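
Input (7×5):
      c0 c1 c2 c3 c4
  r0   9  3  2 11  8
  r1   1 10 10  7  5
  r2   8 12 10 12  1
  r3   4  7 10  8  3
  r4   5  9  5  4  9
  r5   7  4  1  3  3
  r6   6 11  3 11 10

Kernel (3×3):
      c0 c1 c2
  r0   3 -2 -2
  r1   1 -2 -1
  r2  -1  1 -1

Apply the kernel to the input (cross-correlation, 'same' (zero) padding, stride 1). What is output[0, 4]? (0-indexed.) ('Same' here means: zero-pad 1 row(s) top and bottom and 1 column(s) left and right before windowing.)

The receptive field on the zero-padded input at this output position is [0 0 0 / 11 8 0 / 7 5 0]. Elementwise product with the kernel and sum: 0·3 + 0·-2 + 0·-2 + 11·1 + 8·-2 + 0·-1 + 7·-1 + 5·1 + 0·-1.

-7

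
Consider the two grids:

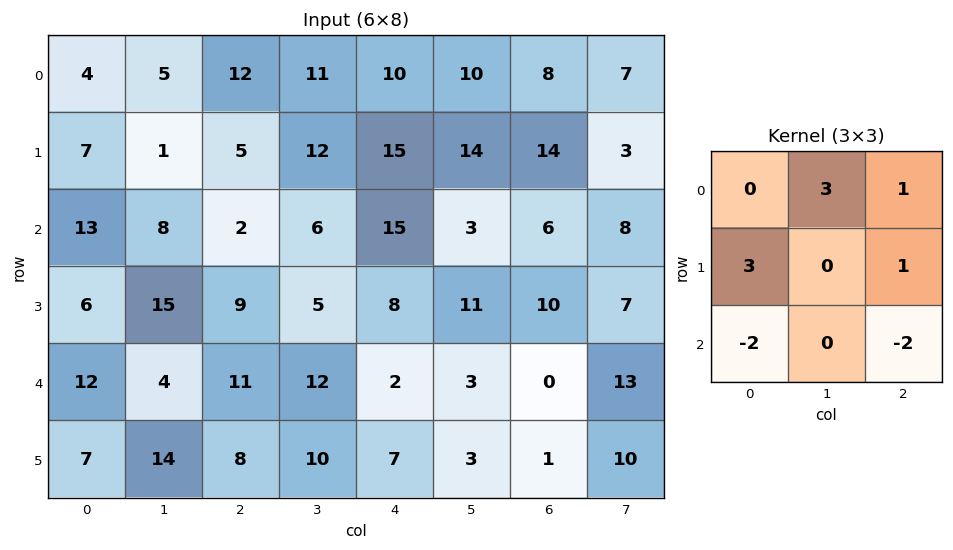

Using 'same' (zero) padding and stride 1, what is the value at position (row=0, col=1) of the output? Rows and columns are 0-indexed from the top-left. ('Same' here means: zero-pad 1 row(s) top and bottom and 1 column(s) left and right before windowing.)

The receptive field on the zero-padded input at this output position is [0 0 0 / 4 5 12 / 7 1 5]. Elementwise product with the kernel and sum: 0·3 + 0·1 + 4·3 + 12·1 + 7·-2 + 5·-2.

0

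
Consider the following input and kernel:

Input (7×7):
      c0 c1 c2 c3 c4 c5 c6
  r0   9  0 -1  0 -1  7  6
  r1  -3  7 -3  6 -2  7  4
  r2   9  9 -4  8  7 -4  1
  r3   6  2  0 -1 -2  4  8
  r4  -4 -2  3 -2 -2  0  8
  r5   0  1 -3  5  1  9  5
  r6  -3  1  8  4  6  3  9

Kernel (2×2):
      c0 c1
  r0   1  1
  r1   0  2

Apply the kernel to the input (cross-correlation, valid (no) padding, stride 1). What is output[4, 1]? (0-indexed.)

The receptive field on the input at this output position is [-2 3 / 1 -3]. Elementwise product with the kernel and sum: -2·1 + 3·1 + -3·2.

-5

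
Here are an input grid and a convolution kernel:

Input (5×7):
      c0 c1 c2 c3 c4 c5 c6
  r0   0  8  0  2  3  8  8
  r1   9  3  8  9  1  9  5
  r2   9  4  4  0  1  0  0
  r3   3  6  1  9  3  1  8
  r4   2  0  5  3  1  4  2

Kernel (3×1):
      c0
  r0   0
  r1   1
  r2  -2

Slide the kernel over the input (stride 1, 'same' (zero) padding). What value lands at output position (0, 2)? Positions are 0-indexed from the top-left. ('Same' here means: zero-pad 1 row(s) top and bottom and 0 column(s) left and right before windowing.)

The receptive field on the zero-padded input at this output position is [0 / 0 / 8]. Elementwise product with the kernel and sum: 0·1 + 8·-2.

-16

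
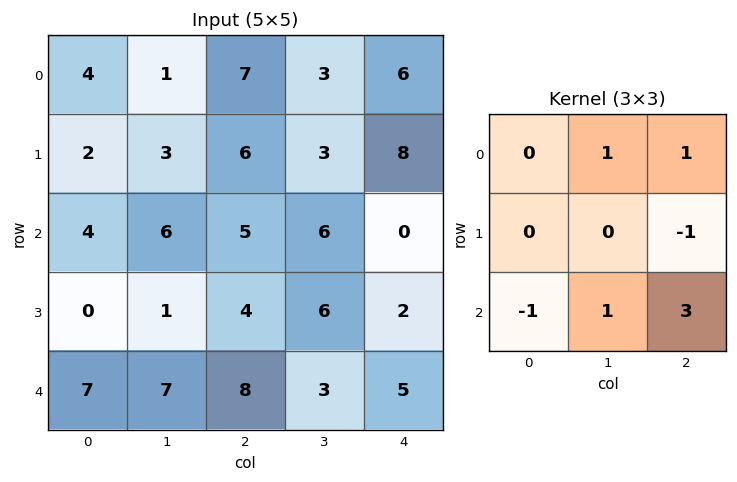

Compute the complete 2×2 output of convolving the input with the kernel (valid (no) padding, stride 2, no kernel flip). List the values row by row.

19 2
31 14

Output[0,0]: The receptive field on the input at this output position is [4 1 7 / 2 3 6 / 4 6 5]. Elementwise product with the kernel and sum: 1·1 + 7·1 + 6·-1 + 4·-1 + 6·1 + 5·3.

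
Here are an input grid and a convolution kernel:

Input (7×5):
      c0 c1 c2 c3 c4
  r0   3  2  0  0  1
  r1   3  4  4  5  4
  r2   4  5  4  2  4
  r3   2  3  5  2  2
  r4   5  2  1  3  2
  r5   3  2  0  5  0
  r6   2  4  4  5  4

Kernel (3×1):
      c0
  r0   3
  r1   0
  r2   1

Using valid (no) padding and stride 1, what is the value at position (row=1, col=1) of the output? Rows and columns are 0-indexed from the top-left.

15

The receptive field on the input at this output position is [4 / 5 / 3]. Elementwise product with the kernel and sum: 4·3 + 3·1.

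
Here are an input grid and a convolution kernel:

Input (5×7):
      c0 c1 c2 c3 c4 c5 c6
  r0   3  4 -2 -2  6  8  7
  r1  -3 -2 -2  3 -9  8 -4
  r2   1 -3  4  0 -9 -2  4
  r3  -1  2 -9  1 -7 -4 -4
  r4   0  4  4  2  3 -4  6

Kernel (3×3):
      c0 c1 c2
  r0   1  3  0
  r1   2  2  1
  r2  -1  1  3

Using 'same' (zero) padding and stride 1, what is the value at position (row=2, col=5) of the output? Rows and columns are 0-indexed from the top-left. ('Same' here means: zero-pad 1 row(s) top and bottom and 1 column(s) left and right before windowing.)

-12

The receptive field on the zero-padded input at this output position is [-9 8 -4 / -9 -2 4 / -7 -4 -4]. Elementwise product with the kernel and sum: -9·1 + 8·3 + -9·2 + -2·2 + 4·1 + -7·-1 + -4·1 + -4·3.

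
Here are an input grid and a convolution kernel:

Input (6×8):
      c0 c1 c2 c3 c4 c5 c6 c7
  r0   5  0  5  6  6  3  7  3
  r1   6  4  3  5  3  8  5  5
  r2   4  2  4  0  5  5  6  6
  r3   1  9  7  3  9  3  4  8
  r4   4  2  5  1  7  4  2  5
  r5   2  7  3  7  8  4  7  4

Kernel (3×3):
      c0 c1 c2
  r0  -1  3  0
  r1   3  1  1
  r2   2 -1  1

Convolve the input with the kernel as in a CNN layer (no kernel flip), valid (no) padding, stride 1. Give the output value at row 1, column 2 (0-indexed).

49

The receptive field on the input at this output position is [3 5 3 / 4 0 5 / 7 3 9]. Elementwise product with the kernel and sum: 3·-1 + 5·3 + 4·3 + 0·1 + 5·1 + 7·2 + 3·-1 + 9·1.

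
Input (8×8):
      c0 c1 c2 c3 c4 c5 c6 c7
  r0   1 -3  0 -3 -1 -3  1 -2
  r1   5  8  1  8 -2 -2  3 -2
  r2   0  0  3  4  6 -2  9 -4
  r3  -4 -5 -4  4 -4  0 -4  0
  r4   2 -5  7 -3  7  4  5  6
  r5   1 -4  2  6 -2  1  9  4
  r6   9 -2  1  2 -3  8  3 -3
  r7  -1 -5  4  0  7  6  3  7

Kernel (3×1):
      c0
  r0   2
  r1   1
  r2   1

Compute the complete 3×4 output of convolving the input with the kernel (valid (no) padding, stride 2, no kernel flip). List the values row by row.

7 4 2 14
-2 9 15 19
14 17 9 22

Output[0,0]: The receptive field on the input at this output position is [1 / 5 / 0]. Elementwise product with the kernel and sum: 1·2 + 5·1 + 0·1.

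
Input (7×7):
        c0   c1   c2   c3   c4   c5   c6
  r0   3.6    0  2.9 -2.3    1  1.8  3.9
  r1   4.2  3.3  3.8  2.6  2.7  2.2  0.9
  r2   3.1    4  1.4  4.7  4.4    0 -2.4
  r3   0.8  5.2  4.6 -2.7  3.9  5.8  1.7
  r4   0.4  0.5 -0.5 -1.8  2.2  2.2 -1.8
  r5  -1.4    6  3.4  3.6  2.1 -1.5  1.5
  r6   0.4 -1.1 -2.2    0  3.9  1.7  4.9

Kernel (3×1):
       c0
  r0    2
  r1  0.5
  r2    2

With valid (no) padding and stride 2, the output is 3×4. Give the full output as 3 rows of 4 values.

15.5 10.5 12.15 3.45
7.4 4.1 15.15 -7.55
0.9 -3.7 13.25 6.95

Output[0,0]: The receptive field on the input at this output position is [3.6 / 4.2 / 3.1]. Elementwise product with the kernel and sum: 3.6·2 + 4.2·0.5 + 3.1·2.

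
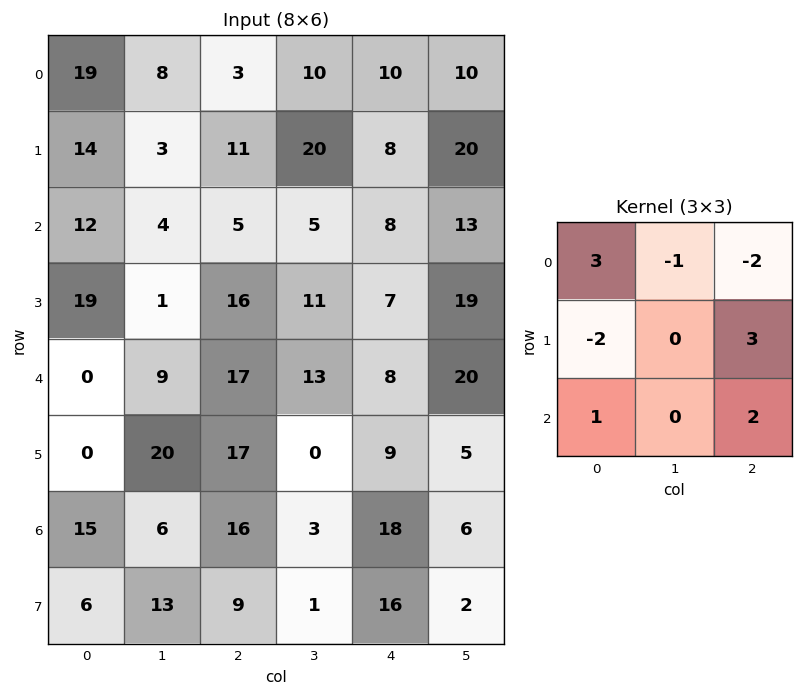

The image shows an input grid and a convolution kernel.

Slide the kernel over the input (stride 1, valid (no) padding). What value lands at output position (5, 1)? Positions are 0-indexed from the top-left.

55

The receptive field on the input at this output position is [20 17 0 / 6 16 3 / 13 9 1]. Elementwise product with the kernel and sum: 20·3 + 17·-1 + 0·-2 + 6·-2 + 3·3 + 13·1 + 1·2.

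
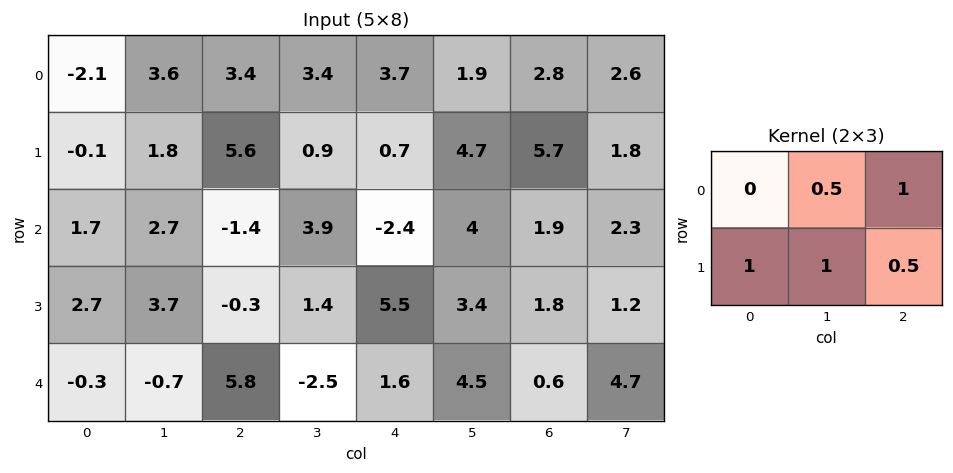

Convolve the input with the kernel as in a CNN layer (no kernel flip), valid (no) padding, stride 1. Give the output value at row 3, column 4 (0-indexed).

9.9

The receptive field on the input at this output position is [5.5 3.4 1.8 / 1.6 4.5 0.6]. Elementwise product with the kernel and sum: 3.4·0.5 + 1.8·1 + 1.6·1 + 4.5·1 + 0.6·0.5.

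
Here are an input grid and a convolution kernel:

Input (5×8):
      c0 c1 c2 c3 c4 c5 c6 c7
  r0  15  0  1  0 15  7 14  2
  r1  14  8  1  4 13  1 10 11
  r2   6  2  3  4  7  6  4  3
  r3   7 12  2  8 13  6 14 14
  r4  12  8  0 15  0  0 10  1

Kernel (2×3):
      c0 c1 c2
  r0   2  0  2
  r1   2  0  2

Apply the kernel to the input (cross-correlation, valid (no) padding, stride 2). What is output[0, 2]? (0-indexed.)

104

The receptive field on the input at this output position is [15 7 14 / 13 1 10]. Elementwise product with the kernel and sum: 15·2 + 14·2 + 13·2 + 10·2.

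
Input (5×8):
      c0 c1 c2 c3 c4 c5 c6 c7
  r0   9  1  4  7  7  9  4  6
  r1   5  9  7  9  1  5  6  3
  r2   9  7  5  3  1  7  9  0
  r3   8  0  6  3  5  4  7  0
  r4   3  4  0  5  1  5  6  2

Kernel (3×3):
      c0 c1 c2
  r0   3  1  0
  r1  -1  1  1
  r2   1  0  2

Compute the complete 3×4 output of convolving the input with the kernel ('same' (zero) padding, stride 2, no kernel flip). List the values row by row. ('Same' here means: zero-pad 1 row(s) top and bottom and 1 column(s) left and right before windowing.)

28 37 28 12
21 41 44 27
15 7 15 22

Output[0,0]: The receptive field on the zero-padded input at this output position is [0 0 0 / 0 9 1 / 0 5 9]. Elementwise product with the kernel and sum: 0·3 + 0·1 + 0·-1 + 9·1 + 1·1 + 0·1 + 9·2.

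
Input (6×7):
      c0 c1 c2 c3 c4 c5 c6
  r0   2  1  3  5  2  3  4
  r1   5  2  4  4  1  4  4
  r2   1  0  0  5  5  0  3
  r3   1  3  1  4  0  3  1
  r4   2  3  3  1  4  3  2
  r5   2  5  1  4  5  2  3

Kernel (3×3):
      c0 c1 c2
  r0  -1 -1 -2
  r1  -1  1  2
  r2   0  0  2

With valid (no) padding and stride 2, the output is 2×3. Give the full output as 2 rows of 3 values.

Output[0,0]: The receptive field on the input at this output position is [2 1 3 / 5 2 4 / 1 0 0]. Elementwise product with the kernel and sum: 2·-1 + 1·-1 + 3·-2 + 5·-1 + 2·1 + 4·2 + 0·2.
Output[0,1]: The receptive field on the input at this output position is [3 5 2 / 4 4 1 / 0 5 5]. Elementwise product with the kernel and sum: 3·-1 + 5·-1 + 2·-2 + 4·-1 + 4·1 + 1·2 + 5·2.

-4 0 4
9 -4 -2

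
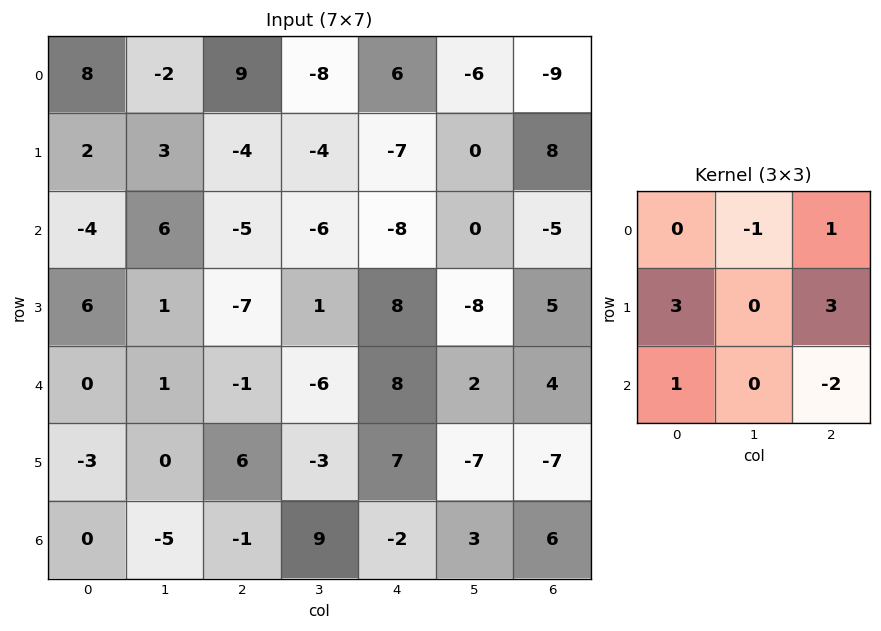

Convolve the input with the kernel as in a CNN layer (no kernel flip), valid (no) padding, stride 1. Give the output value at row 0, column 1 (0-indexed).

-2

The receptive field on the input at this output position is [-2 9 -8 / 3 -4 -4 / 6 -5 -6]. Elementwise product with the kernel and sum: 9·-1 + -8·1 + 3·3 + -4·3 + 6·1 + -6·-2.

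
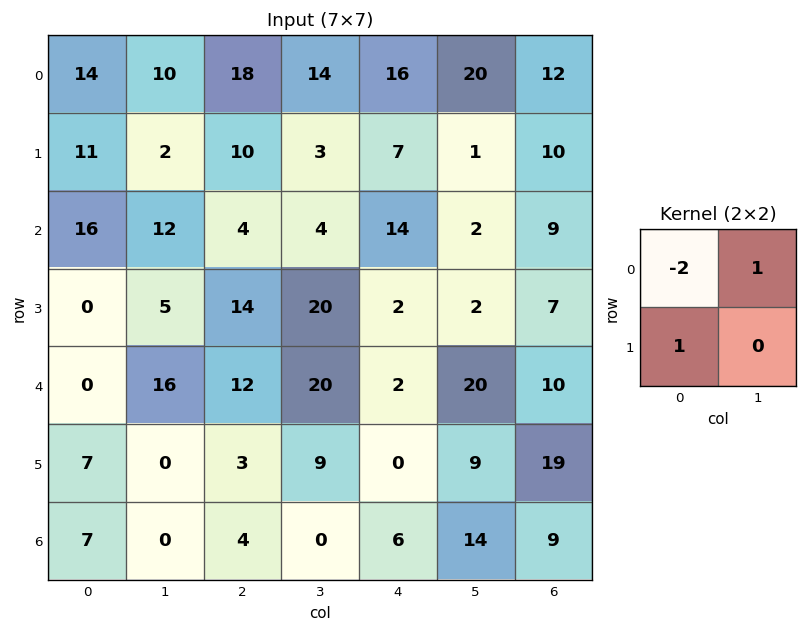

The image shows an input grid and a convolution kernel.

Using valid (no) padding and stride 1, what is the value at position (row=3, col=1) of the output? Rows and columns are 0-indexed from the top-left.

The receptive field on the input at this output position is [5 14 / 16 12]. Elementwise product with the kernel and sum: 5·-2 + 14·1 + 16·1.

20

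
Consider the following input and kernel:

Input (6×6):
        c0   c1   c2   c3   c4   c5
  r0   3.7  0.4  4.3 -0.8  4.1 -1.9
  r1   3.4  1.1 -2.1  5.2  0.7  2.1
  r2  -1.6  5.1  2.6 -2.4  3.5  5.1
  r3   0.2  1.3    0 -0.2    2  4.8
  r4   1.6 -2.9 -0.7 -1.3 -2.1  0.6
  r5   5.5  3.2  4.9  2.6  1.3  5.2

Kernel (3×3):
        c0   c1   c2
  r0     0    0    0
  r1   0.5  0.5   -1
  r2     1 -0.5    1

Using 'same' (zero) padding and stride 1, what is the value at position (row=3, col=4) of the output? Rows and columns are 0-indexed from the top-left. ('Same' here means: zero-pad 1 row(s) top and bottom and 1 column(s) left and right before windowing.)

The receptive field on the zero-padded input at this output position is [-2.4 3.5 5.1 / -0.2 2 4.8 / -1.3 -2.1 0.6]. Elementwise product with the kernel and sum: -0.2·0.5 + 2·0.5 + 4.8·-1 + -1.3·1 + -2.1·-0.5 + 0.6·1.

-3.55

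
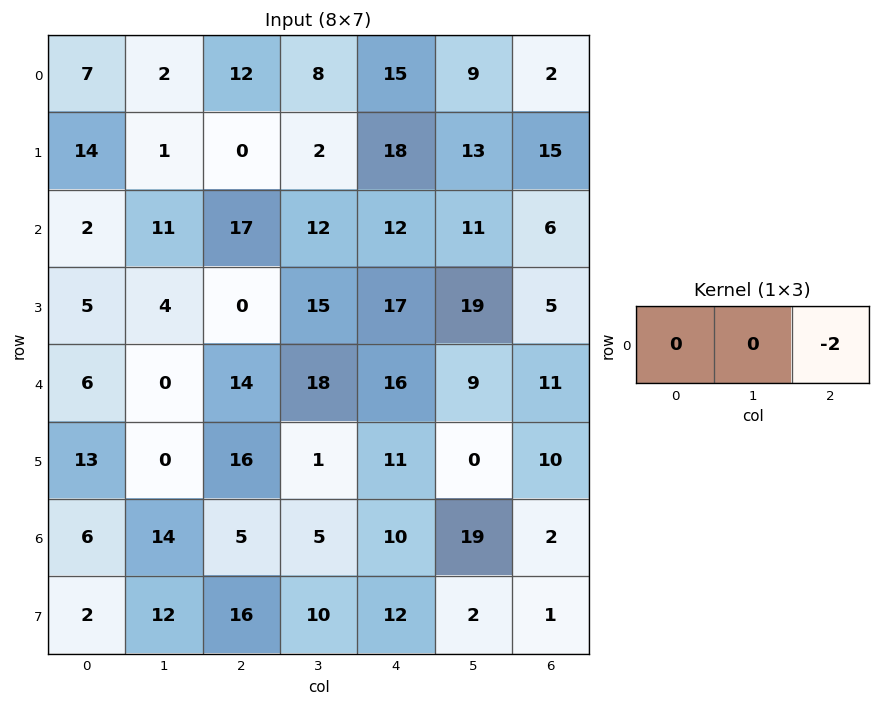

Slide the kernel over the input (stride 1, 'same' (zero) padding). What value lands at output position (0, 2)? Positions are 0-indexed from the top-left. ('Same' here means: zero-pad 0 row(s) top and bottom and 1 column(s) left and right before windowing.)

-16

The receptive field on the zero-padded input at this output position is [2 12 8]. Elementwise product with the kernel and sum: 8·-2.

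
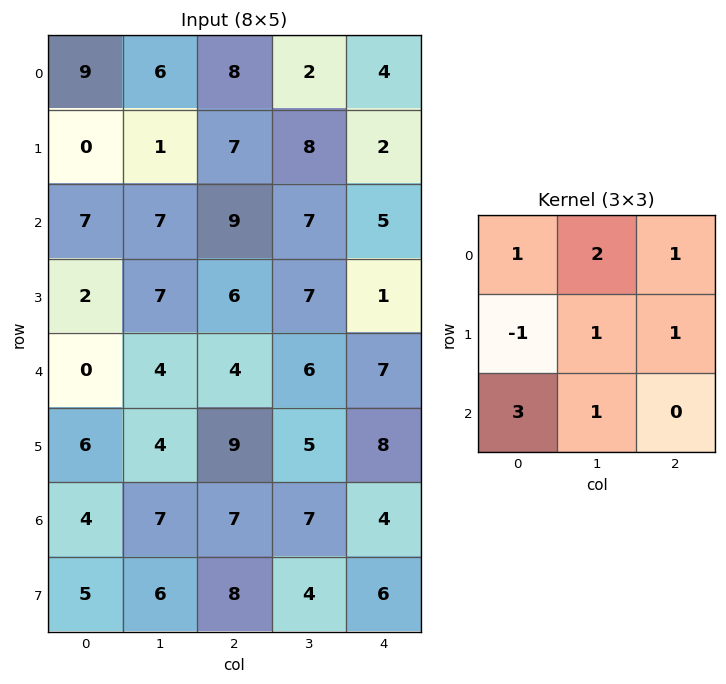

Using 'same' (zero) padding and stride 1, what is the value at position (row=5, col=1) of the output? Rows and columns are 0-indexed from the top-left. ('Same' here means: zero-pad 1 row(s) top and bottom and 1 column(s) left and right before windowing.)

38

The receptive field on the zero-padded input at this output position is [0 4 4 / 6 4 9 / 4 7 7]. Elementwise product with the kernel and sum: 0·1 + 4·2 + 4·1 + 6·-1 + 4·1 + 9·1 + 4·3 + 7·1.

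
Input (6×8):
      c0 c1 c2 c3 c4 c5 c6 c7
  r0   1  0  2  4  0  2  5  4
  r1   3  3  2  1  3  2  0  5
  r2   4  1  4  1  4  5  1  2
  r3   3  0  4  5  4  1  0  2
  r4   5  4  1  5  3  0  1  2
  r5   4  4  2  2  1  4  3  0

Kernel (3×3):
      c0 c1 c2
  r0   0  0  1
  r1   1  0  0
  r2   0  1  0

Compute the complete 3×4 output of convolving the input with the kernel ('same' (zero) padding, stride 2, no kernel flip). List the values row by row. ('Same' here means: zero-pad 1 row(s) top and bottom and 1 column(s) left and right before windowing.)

3 2 7 2
6 6 7 10
4 11 7 5

Output[0,0]: The receptive field on the zero-padded input at this output position is [0 0 0 / 0 1 0 / 0 3 3]. Elementwise product with the kernel and sum: 0·1 + 0·1 + 3·1.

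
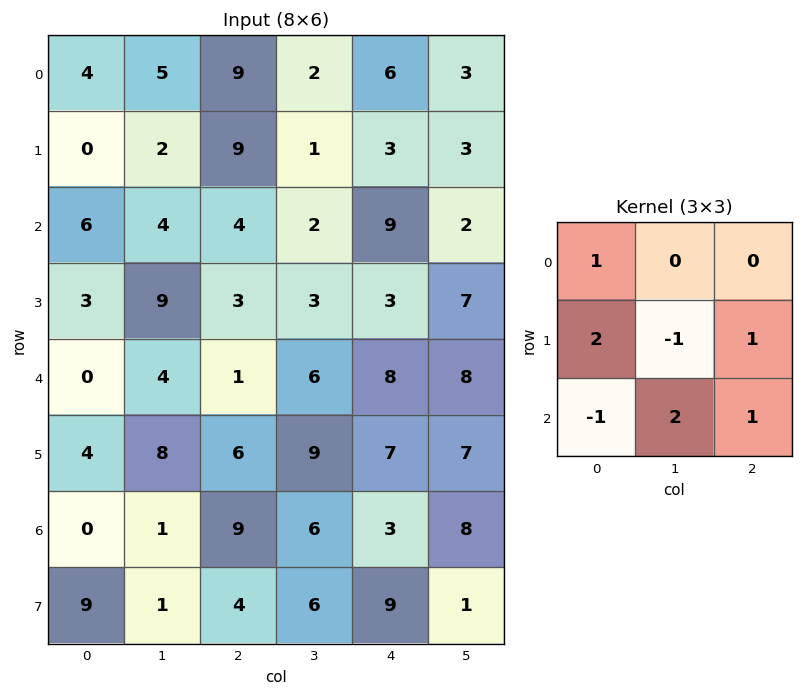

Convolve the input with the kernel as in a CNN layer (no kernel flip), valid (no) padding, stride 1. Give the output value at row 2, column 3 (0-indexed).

30

The receptive field on the input at this output position is [2 9 2 / 3 3 7 / 6 8 8]. Elementwise product with the kernel and sum: 2·1 + 3·2 + 3·-1 + 7·1 + 6·-1 + 8·2 + 8·1.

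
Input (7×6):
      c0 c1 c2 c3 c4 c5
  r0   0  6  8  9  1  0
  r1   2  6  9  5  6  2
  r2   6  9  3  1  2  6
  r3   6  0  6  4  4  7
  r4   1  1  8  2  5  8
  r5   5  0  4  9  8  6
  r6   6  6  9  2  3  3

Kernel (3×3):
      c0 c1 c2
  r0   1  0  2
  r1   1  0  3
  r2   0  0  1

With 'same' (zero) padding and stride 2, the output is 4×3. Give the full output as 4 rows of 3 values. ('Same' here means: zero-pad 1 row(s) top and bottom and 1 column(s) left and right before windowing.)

24 38 11
39 32 35
3 24 50
18 30 32

Output[0,0]: The receptive field on the zero-padded input at this output position is [0 0 0 / 0 0 6 / 0 2 6]. Elementwise product with the kernel and sum: 0·1 + 0·2 + 0·1 + 6·3 + 6·1.
Output[0,1]: The receptive field on the zero-padded input at this output position is [0 0 0 / 6 8 9 / 6 9 5]. Elementwise product with the kernel and sum: 0·1 + 0·2 + 6·1 + 9·3 + 5·1.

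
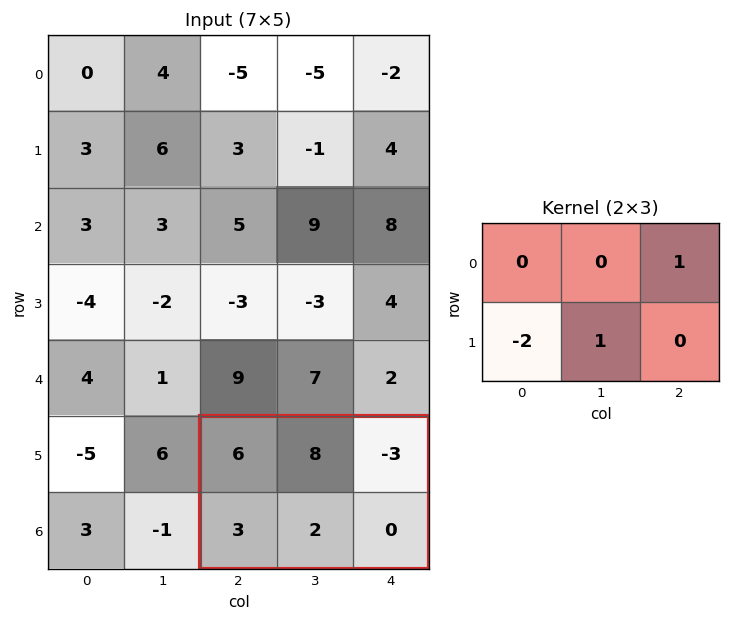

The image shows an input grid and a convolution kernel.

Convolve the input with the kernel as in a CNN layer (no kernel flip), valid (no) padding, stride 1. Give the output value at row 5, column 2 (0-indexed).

The receptive field on the input at this output position is [6 8 -3 / 3 2 0]. Elementwise product with the kernel and sum: -3·1 + 3·-2 + 2·1.

-7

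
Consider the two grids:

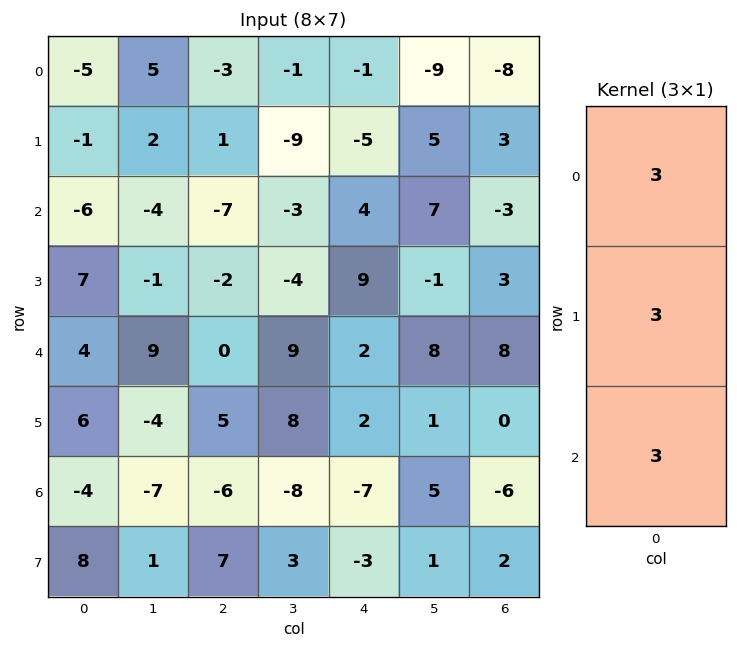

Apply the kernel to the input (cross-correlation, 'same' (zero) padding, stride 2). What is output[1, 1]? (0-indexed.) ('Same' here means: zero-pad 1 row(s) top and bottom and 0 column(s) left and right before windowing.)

The receptive field on the zero-padded input at this output position is [1 / -7 / -2]. Elementwise product with the kernel and sum: 1·3 + -7·3 + -2·3.

-24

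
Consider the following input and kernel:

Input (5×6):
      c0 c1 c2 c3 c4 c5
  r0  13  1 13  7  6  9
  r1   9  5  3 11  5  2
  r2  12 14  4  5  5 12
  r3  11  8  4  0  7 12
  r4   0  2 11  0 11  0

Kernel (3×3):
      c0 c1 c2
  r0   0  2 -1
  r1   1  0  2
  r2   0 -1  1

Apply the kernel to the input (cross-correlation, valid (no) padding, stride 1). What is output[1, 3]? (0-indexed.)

The receptive field on the input at this output position is [11 5 2 / 5 5 12 / 0 7 12]. Elementwise product with the kernel and sum: 5·2 + 2·-1 + 5·1 + 12·2 + 7·-1 + 12·1.

42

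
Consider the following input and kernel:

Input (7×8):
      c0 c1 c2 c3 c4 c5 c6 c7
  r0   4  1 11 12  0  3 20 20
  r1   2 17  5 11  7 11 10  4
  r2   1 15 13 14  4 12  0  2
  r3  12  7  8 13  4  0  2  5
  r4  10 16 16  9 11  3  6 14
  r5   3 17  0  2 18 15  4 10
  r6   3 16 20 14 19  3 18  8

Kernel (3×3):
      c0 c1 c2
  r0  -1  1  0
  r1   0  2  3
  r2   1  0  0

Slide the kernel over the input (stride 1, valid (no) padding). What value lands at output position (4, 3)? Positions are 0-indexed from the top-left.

97

The receptive field on the input at this output position is [9 11 3 / 2 18 15 / 14 19 3]. Elementwise product with the kernel and sum: 9·-1 + 11·1 + 18·2 + 15·3 + 14·1.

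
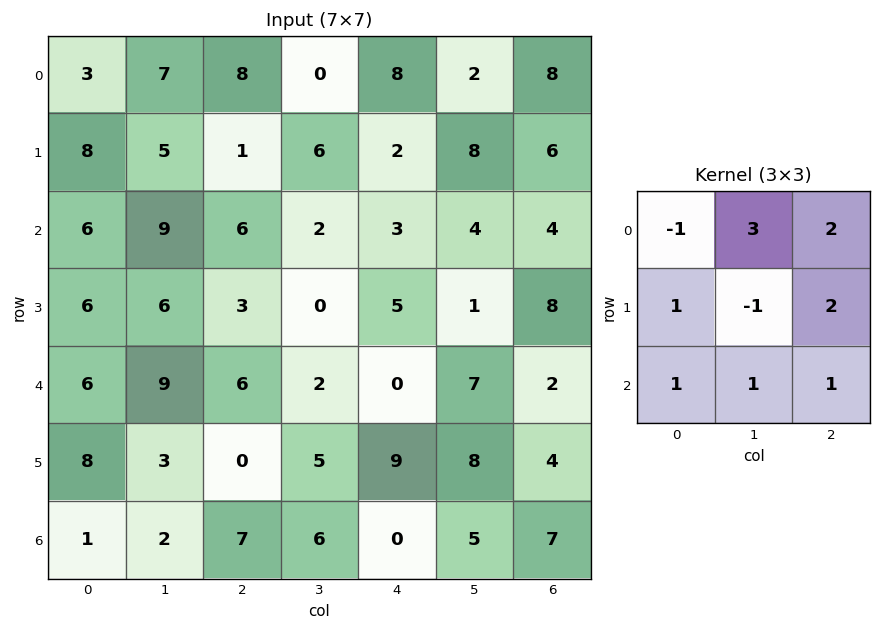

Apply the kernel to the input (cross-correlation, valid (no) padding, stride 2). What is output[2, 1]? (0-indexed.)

The receptive field on the input at this output position is [6 2 0 / 0 5 9 / 7 6 0]. Elementwise product with the kernel and sum: 6·-1 + 2·3 + 0·2 + 0·1 + 5·-1 + 9·2 + 7·1 + 6·1 + 0·1.

26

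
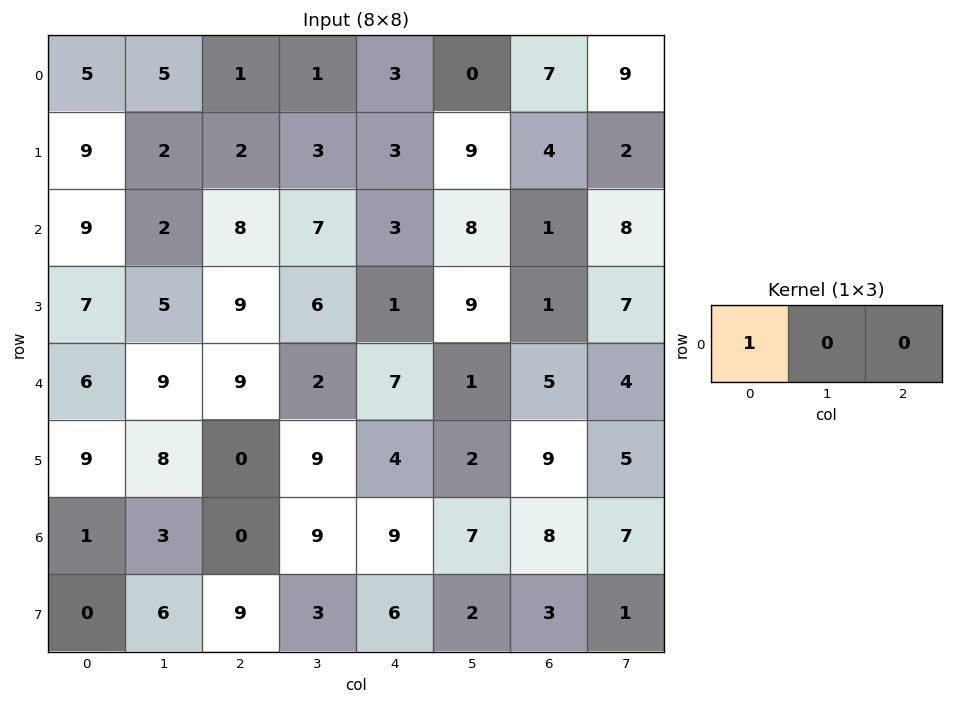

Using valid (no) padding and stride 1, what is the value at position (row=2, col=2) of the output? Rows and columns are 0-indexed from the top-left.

8

The receptive field on the input at this output position is [8 7 3]. Elementwise product with the kernel and sum: 8·1.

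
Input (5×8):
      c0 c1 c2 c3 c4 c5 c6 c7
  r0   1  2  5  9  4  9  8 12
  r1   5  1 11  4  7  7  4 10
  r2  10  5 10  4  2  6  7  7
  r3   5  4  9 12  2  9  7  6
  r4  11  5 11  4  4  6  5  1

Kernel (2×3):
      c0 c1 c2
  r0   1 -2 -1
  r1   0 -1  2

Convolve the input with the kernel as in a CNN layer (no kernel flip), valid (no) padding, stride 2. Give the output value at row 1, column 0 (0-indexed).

4

The receptive field on the input at this output position is [10 5 10 / 5 4 9]. Elementwise product with the kernel and sum: 10·1 + 5·-2 + 10·-1 + 4·-1 + 9·2.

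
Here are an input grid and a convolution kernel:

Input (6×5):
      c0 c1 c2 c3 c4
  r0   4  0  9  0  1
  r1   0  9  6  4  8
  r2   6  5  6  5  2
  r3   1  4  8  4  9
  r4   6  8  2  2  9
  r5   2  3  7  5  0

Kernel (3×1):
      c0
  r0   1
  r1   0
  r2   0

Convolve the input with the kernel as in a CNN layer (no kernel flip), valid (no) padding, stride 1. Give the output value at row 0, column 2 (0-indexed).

The receptive field on the input at this output position is [9 / 6 / 6]. Elementwise product with the kernel and sum: 9·1.

9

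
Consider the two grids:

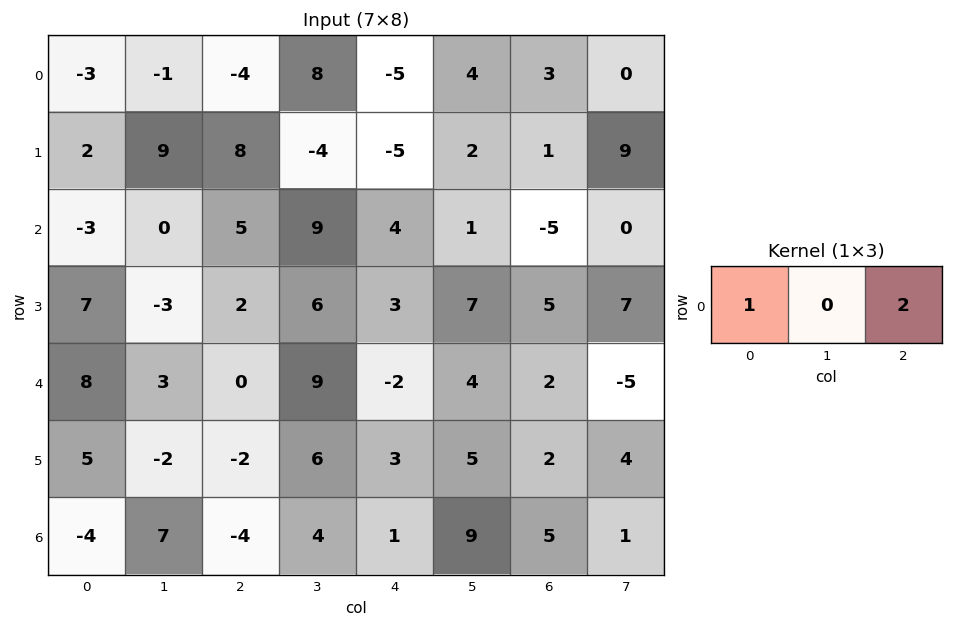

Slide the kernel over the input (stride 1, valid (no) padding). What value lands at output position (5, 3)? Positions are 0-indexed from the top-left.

16

The receptive field on the input at this output position is [6 3 5]. Elementwise product with the kernel and sum: 6·1 + 5·2.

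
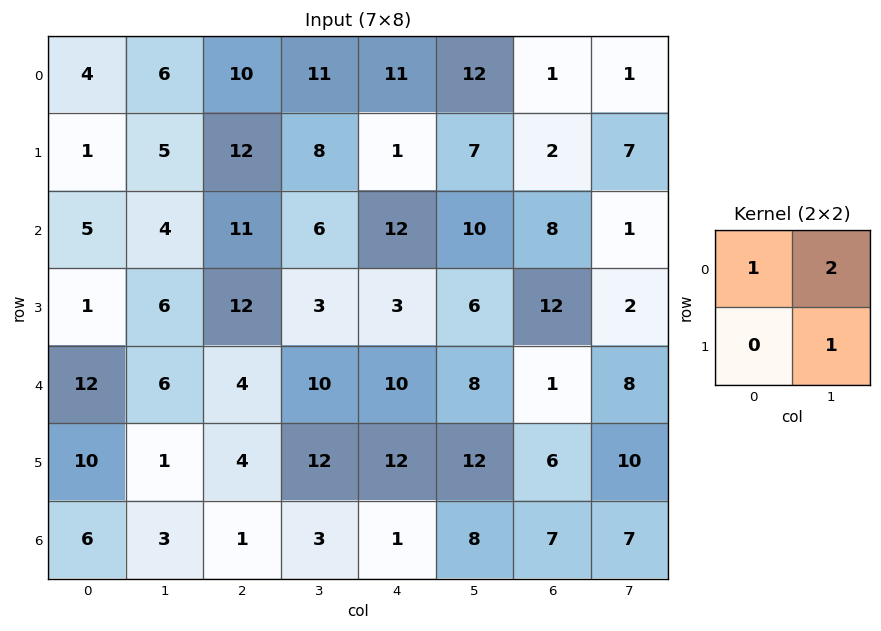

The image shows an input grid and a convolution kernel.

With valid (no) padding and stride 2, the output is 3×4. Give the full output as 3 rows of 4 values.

Output[0,0]: The receptive field on the input at this output position is [4 6 / 1 5]. Elementwise product with the kernel and sum: 4·1 + 6·2 + 5·1.
Output[0,1]: The receptive field on the input at this output position is [10 11 / 12 8]. Elementwise product with the kernel and sum: 10·1 + 11·2 + 8·1.

21 40 42 10
19 26 38 12
25 36 38 27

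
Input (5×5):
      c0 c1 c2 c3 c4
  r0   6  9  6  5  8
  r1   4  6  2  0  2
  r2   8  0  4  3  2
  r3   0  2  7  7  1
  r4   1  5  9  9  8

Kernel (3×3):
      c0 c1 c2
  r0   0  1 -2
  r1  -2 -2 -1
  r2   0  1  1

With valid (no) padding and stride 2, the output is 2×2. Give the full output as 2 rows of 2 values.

-21 -12
-5 -13

Output[0,0]: The receptive field on the input at this output position is [6 9 6 / 4 6 2 / 8 0 4]. Elementwise product with the kernel and sum: 9·1 + 6·-2 + 4·-2 + 6·-2 + 2·-1 + 0·1 + 4·1.
Output[0,1]: The receptive field on the input at this output position is [6 5 8 / 2 0 2 / 4 3 2]. Elementwise product with the kernel and sum: 5·1 + 8·-2 + 2·-2 + 0·-2 + 2·-1 + 3·1 + 2·1.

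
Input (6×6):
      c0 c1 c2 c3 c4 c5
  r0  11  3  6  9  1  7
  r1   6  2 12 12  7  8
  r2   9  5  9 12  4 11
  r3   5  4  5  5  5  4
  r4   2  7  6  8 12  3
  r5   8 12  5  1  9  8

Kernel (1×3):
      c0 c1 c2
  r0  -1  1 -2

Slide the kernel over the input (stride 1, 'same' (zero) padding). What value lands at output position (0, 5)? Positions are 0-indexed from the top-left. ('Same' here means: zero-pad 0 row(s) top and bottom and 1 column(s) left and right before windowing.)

The receptive field on the zero-padded input at this output position is [1 7 0]. Elementwise product with the kernel and sum: 1·-1 + 7·1 + 0·-2.

6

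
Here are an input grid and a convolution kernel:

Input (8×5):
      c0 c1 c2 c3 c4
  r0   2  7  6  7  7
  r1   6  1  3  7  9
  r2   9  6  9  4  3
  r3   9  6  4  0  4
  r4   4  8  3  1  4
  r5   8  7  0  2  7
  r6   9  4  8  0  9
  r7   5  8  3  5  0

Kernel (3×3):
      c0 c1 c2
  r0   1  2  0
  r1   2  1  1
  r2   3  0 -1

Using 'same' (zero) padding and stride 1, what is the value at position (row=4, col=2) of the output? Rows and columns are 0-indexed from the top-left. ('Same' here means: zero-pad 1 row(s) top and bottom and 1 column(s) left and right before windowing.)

The receptive field on the zero-padded input at this output position is [6 4 0 / 8 3 1 / 7 0 2]. Elementwise product with the kernel and sum: 6·1 + 4·2 + 8·2 + 3·1 + 1·1 + 7·3 + 2·-1.

53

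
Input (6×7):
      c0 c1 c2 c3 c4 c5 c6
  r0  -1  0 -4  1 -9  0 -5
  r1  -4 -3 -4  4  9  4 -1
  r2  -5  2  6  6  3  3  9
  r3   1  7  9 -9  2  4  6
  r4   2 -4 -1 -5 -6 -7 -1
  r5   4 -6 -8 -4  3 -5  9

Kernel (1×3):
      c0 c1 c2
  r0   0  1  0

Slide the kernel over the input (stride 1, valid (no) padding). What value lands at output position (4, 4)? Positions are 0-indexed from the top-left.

-7

The receptive field on the input at this output position is [-6 -7 -1]. Elementwise product with the kernel and sum: -7·1.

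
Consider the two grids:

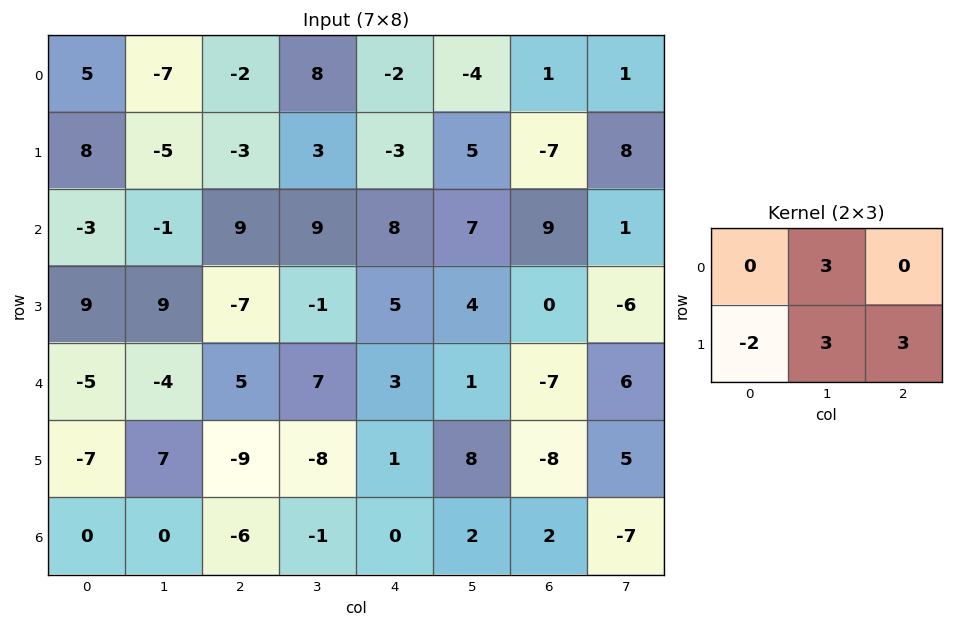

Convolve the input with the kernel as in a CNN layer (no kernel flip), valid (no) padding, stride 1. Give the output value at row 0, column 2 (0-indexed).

30

The receptive field on the input at this output position is [-2 8 -2 / -3 3 -3]. Elementwise product with the kernel and sum: 8·3 + -3·-2 + 3·3 + -3·3.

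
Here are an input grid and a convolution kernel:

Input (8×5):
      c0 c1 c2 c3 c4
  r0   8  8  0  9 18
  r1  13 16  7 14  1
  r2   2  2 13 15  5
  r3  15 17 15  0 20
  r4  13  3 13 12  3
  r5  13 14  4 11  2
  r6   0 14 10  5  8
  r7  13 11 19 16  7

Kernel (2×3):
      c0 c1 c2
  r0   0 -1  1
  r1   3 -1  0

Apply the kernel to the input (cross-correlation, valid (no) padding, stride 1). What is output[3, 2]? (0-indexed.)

47

The receptive field on the input at this output position is [15 0 20 / 13 12 3]. Elementwise product with the kernel and sum: 0·-1 + 20·1 + 13·3 + 12·-1.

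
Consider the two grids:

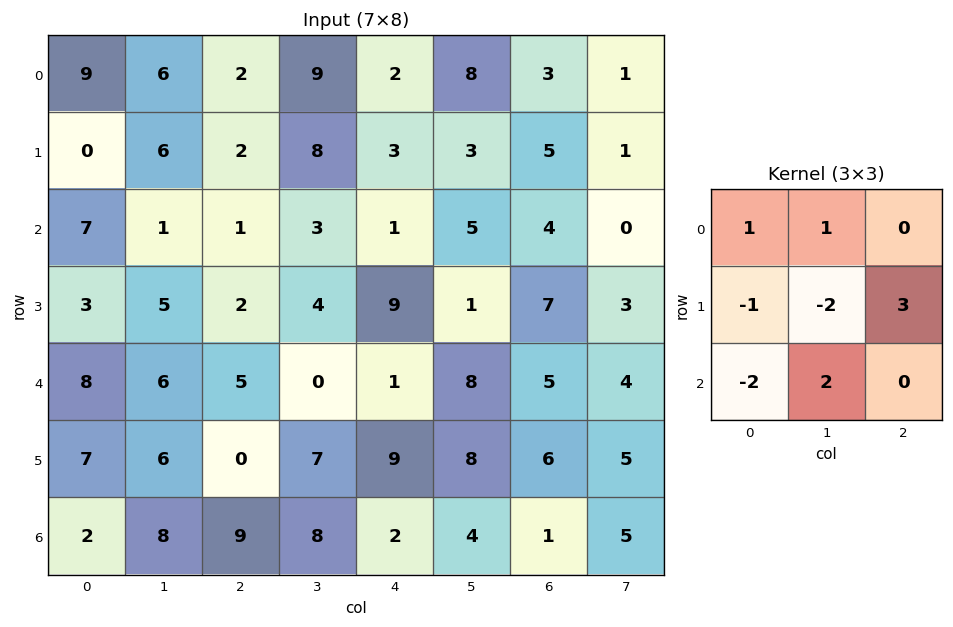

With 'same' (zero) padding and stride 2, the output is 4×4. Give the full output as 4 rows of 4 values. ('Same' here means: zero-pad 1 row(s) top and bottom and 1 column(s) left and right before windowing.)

Output[0,0]: The receptive field on the zero-padded input at this output position is [0 0 0 / 0 9 6 / 0 0 6]. Elementwise product with the kernel and sum: 0·1 + 0·1 + 0·-1 + 9·-2 + 6·3 + 0·-2 + 0·2.
Output[0,1]: The receptive field on the zero-padded input at this output position is [0 0 0 / 6 2 9 / 6 2 8]. Elementwise product with the kernel and sum: 0·1 + 0·1 + 6·-1 + 2·-2 + 9·3 + 6·-2 + 2·2.

0 9 1 -7
-5 8 31 7
19 -21 39 -2
27 4 16 23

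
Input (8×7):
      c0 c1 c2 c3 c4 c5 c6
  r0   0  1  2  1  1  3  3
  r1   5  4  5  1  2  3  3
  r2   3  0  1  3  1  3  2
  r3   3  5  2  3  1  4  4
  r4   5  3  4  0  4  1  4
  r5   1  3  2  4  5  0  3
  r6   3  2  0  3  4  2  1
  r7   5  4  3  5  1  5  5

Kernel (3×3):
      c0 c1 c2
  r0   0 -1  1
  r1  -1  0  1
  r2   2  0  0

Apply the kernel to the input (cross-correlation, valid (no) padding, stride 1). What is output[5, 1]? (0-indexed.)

11

The receptive field on the input at this output position is [3 2 4 / 2 0 3 / 4 3 5]. Elementwise product with the kernel and sum: 2·-1 + 4·1 + 2·-1 + 3·1 + 4·2.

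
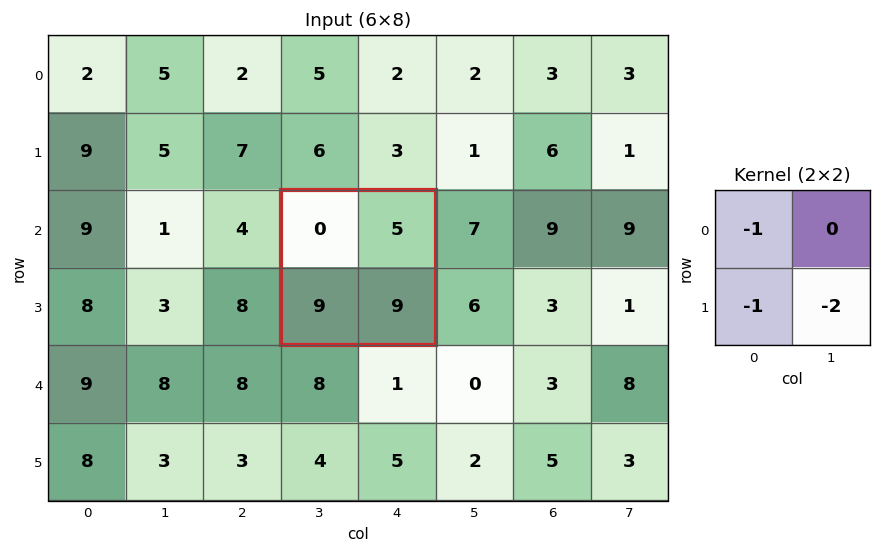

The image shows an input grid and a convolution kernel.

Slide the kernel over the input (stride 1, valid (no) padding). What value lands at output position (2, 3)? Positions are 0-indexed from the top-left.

-27

The receptive field on the input at this output position is [0 5 / 9 9]. Elementwise product with the kernel and sum: 0·-1 + 9·-1 + 9·-2.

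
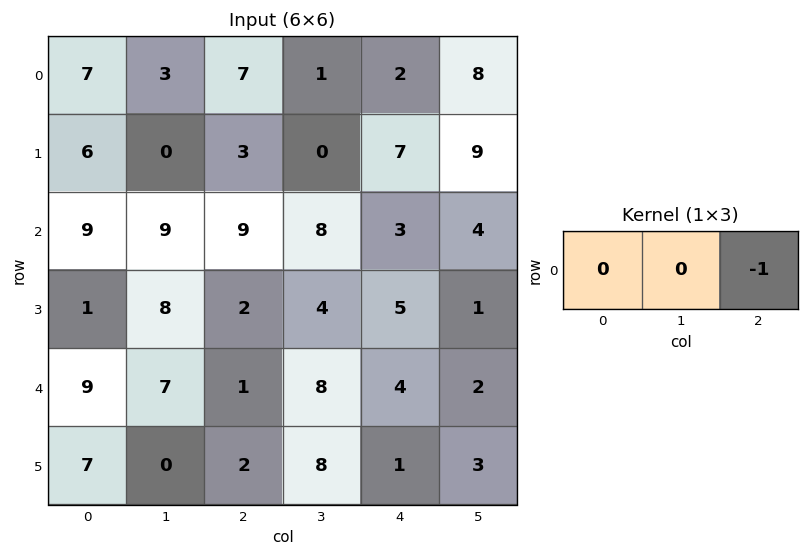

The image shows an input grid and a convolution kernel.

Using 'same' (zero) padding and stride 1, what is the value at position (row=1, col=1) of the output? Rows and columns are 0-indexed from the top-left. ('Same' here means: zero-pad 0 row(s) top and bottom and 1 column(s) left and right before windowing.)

The receptive field on the zero-padded input at this output position is [6 0 3]. Elementwise product with the kernel and sum: 3·-1.

-3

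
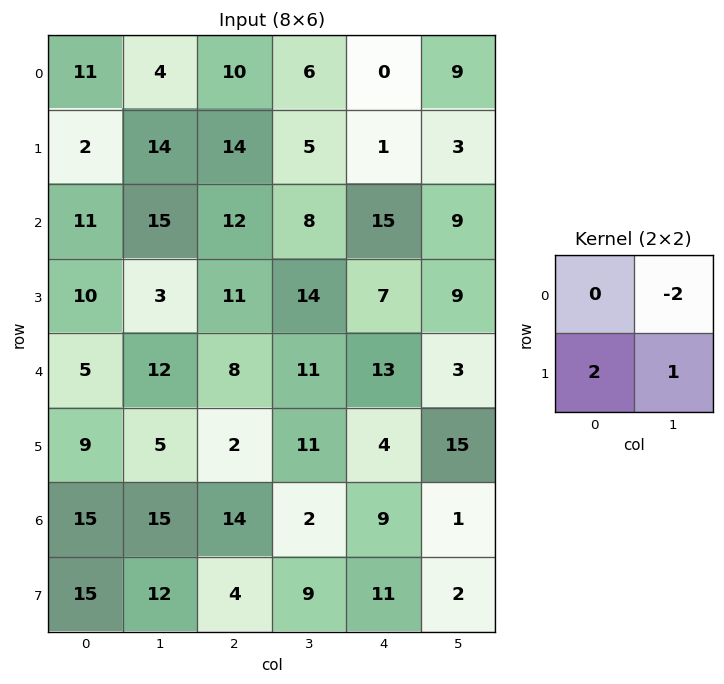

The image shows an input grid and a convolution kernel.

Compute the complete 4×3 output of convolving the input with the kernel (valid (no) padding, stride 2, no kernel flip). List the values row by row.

10 21 -13
-7 20 5
-1 -7 17
12 13 22

Output[0,0]: The receptive field on the input at this output position is [11 4 / 2 14]. Elementwise product with the kernel and sum: 4·-2 + 2·2 + 14·1.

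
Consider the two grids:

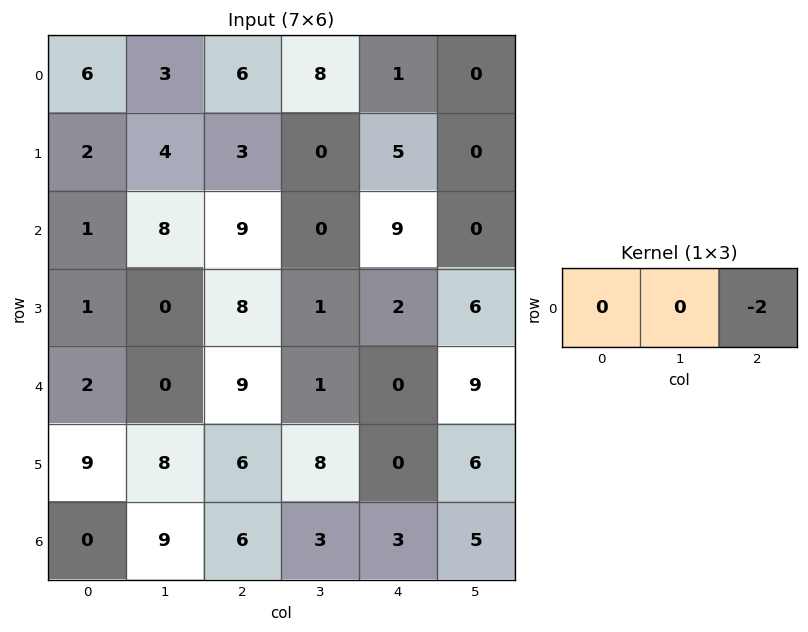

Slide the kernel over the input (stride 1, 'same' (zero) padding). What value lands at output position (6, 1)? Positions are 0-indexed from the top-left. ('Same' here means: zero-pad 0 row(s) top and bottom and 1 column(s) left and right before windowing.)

The receptive field on the zero-padded input at this output position is [0 9 6]. Elementwise product with the kernel and sum: 6·-2.

-12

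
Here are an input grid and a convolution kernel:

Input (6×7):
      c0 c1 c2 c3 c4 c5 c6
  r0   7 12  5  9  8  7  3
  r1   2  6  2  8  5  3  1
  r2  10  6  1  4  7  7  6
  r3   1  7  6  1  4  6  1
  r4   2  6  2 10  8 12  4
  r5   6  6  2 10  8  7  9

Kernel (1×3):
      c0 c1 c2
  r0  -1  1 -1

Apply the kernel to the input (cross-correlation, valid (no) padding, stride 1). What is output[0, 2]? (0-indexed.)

The receptive field on the input at this output position is [5 9 8]. Elementwise product with the kernel and sum: 5·-1 + 9·1 + 8·-1.

-4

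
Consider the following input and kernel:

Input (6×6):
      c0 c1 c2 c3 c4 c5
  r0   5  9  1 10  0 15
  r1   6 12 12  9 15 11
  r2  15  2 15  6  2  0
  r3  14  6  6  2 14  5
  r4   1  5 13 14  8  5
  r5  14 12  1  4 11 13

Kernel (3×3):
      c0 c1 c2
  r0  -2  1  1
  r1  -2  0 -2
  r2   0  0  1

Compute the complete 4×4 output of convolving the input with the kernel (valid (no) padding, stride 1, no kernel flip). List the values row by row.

-21 -43 -44 -45
-42 -17 -20 1
-40 15 -54 -19
-43 -38 -27 -10

Output[0,0]: The receptive field on the input at this output position is [5 9 1 / 6 12 12 / 15 2 15]. Elementwise product with the kernel and sum: 5·-2 + 9·1 + 1·1 + 6·-2 + 12·-2 + 15·1.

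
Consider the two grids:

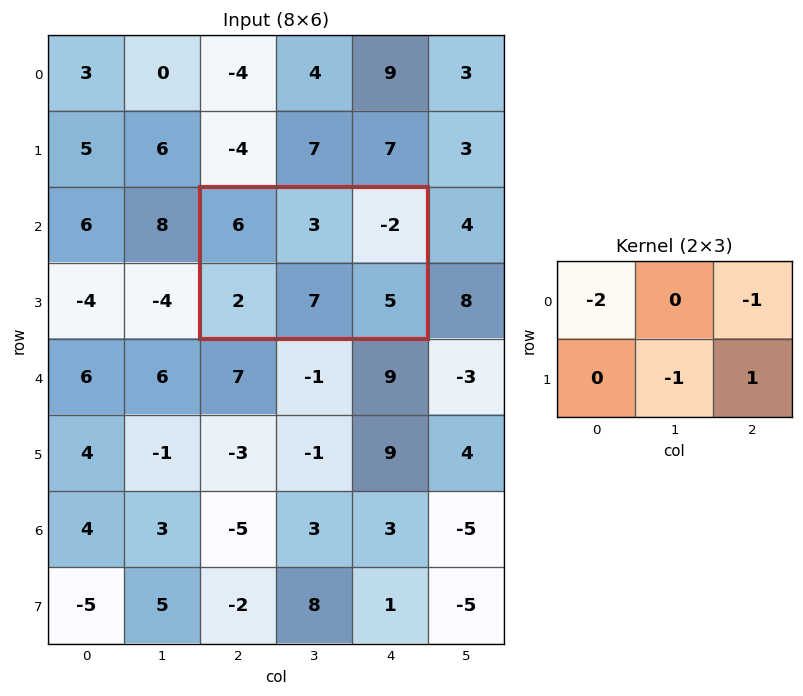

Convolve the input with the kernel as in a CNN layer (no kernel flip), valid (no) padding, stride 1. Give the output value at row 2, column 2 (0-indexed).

The receptive field on the input at this output position is [6 3 -2 / 2 7 5]. Elementwise product with the kernel and sum: 6·-2 + -2·-1 + 7·-1 + 5·1.

-12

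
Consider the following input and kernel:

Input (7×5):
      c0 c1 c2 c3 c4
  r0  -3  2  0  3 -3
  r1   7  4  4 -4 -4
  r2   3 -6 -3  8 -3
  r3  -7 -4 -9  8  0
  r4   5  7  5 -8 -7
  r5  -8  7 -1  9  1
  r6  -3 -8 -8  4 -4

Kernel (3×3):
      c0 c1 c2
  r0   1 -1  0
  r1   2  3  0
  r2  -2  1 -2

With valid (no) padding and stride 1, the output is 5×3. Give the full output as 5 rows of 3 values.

Output[0,0]: The receptive field on the input at this output position is [-3 2 0 / 7 4 4 / 3 -6 -3]. Elementwise product with the kernel and sum: -3·1 + 2·-1 + 7·2 + 4·3 + 3·-2 + -6·1 + -3·-2.

15 15 13
19 -38 52
-30 -31 -9
53 1 -22
17 13 66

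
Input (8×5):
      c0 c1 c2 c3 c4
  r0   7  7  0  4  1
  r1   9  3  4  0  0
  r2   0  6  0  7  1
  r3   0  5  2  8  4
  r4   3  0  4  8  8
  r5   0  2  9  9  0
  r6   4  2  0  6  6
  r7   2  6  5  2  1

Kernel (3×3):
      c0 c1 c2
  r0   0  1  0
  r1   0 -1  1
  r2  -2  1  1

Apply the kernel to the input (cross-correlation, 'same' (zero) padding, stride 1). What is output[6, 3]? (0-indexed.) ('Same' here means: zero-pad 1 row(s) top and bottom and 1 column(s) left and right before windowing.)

2

The receptive field on the zero-padded input at this output position is [9 9 0 / 0 6 6 / 5 2 1]. Elementwise product with the kernel and sum: 9·1 + 6·-1 + 6·1 + 5·-2 + 2·1 + 1·1.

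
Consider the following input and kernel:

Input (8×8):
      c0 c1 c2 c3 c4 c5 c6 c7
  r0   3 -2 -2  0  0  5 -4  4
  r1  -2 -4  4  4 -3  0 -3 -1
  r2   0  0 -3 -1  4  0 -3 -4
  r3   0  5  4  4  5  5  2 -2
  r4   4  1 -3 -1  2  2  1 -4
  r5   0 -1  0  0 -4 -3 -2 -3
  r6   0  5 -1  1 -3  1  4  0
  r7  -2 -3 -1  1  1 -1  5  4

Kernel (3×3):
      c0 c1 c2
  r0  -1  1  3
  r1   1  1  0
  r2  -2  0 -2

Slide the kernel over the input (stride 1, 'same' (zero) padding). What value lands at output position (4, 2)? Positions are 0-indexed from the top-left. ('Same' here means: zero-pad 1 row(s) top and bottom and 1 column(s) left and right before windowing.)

11

The receptive field on the zero-padded input at this output position is [5 4 4 / 1 -3 -1 / -1 0 0]. Elementwise product with the kernel and sum: 5·-1 + 4·1 + 4·3 + 1·1 + -3·1 + -1·-2 + 0·-2.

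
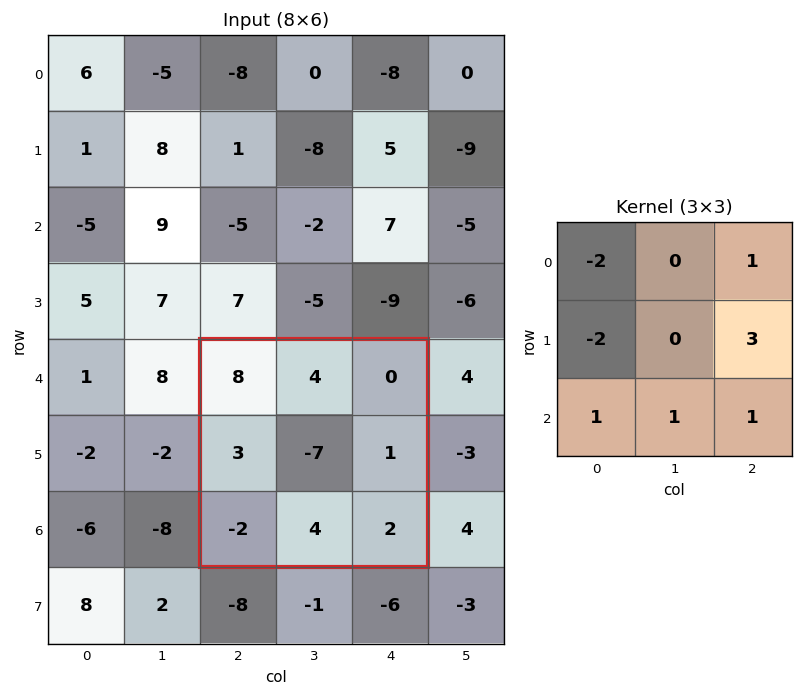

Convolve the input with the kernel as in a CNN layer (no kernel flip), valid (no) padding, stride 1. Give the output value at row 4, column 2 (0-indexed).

-15

The receptive field on the input at this output position is [8 4 0 / 3 -7 1 / -2 4 2]. Elementwise product with the kernel and sum: 8·-2 + 0·1 + 3·-2 + 1·3 + -2·1 + 4·1 + 2·1.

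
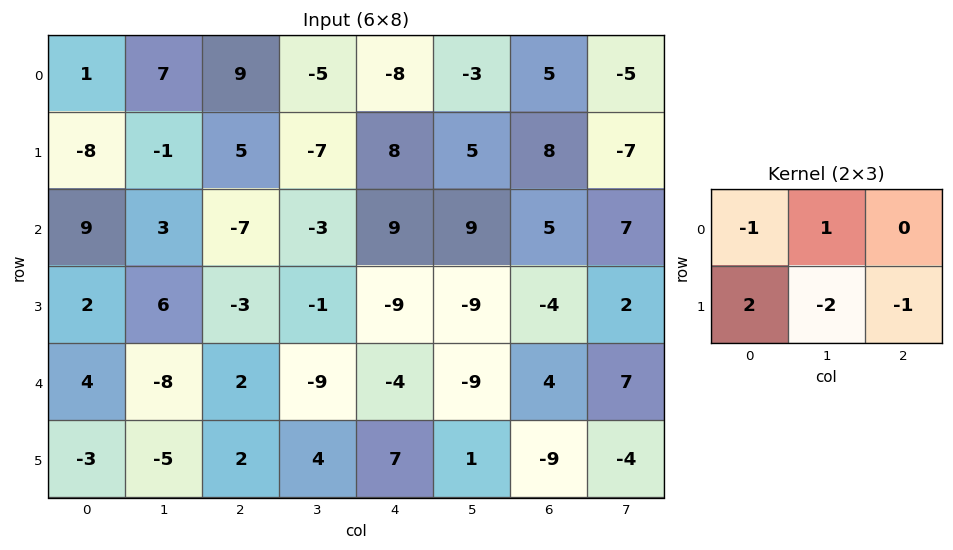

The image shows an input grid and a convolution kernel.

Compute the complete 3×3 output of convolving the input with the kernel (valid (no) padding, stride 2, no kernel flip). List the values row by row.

-13 2 3
-11 9 4
-10 -22 16

Output[0,0]: The receptive field on the input at this output position is [1 7 9 / -8 -1 5]. Elementwise product with the kernel and sum: 1·-1 + 7·1 + -8·2 + -1·-2 + 5·-1.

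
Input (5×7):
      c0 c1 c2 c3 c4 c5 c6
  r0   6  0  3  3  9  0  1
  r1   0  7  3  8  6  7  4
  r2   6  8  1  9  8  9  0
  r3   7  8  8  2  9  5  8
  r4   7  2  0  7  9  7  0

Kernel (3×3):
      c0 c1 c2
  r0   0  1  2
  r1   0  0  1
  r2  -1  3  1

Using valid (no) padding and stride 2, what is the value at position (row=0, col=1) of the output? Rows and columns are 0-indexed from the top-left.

61

The receptive field on the input at this output position is [3 3 9 / 3 8 6 / 1 9 8]. Elementwise product with the kernel and sum: 3·1 + 9·2 + 6·1 + 1·-1 + 9·3 + 8·1.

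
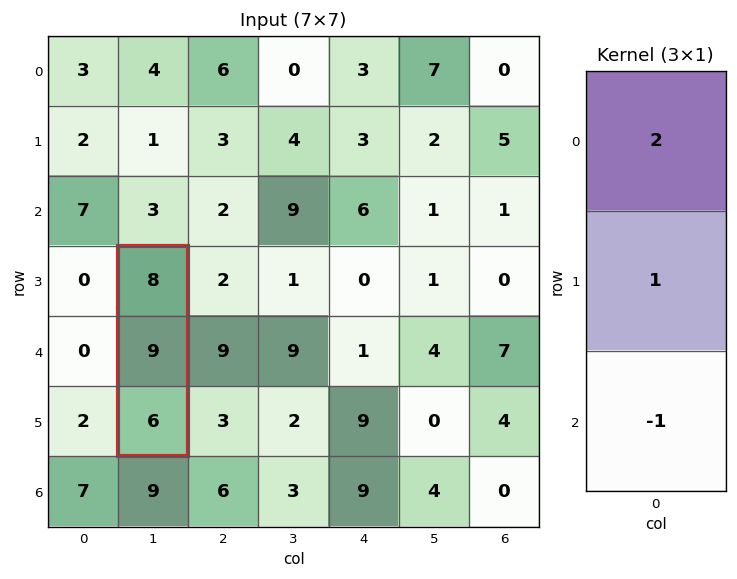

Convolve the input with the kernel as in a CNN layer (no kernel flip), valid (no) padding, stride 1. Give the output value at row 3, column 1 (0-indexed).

The receptive field on the input at this output position is [8 / 9 / 6]. Elementwise product with the kernel and sum: 8·2 + 9·1 + 6·-1.

19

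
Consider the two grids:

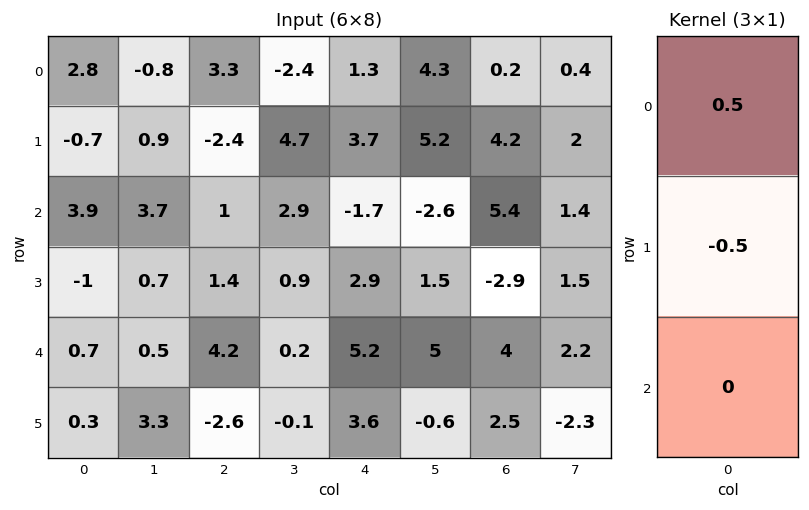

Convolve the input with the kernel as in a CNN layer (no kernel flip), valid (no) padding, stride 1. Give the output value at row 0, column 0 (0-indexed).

1.75

The receptive field on the input at this output position is [2.8 / -0.7 / 3.9]. Elementwise product with the kernel and sum: 2.8·0.5 + -0.7·-0.5.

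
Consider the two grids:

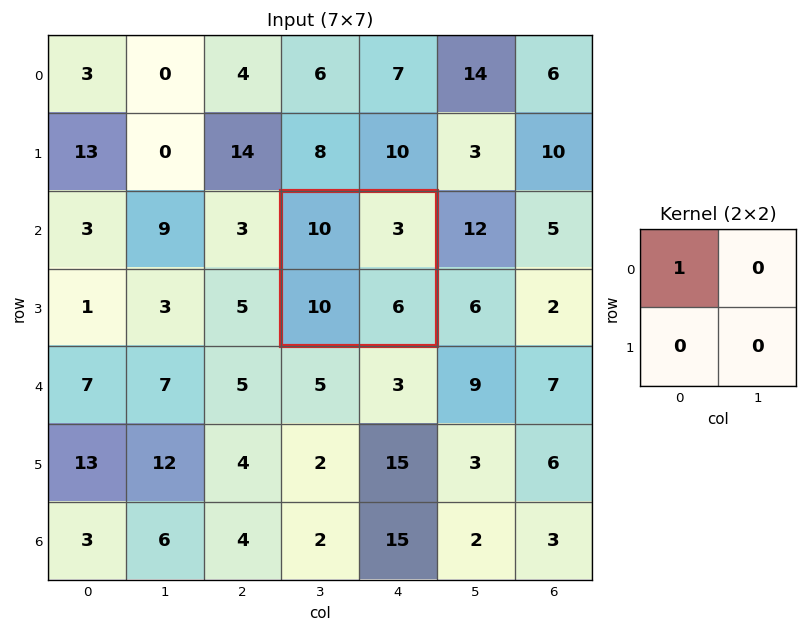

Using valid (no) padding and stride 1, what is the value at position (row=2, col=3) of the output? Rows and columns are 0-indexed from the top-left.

10

The receptive field on the input at this output position is [10 3 / 10 6]. Elementwise product with the kernel and sum: 10·1.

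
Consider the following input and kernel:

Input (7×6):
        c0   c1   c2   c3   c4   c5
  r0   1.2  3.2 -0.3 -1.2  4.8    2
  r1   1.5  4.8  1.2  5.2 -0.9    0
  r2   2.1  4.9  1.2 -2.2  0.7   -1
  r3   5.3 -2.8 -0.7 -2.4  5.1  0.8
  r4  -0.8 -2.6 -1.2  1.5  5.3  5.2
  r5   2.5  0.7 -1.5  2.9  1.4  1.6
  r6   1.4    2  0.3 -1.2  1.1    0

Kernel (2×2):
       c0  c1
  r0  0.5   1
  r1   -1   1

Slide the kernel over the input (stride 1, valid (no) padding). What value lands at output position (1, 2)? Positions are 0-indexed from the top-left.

2.4

The receptive field on the input at this output position is [1.2 5.2 / 1.2 -2.2]. Elementwise product with the kernel and sum: 1.2·0.5 + 5.2·1 + 1.2·-1 + -2.2·1.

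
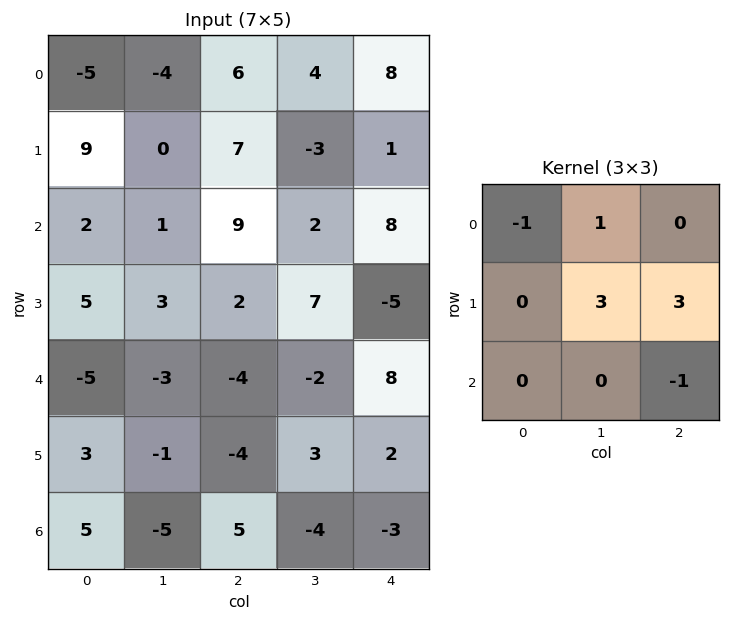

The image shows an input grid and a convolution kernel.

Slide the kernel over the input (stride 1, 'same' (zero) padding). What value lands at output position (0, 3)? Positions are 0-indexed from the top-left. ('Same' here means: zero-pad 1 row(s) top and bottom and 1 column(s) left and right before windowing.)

The receptive field on the zero-padded input at this output position is [0 0 0 / 6 4 8 / 7 -3 1]. Elementwise product with the kernel and sum: 0·-1 + 0·1 + 4·3 + 8·3 + 1·-1.

35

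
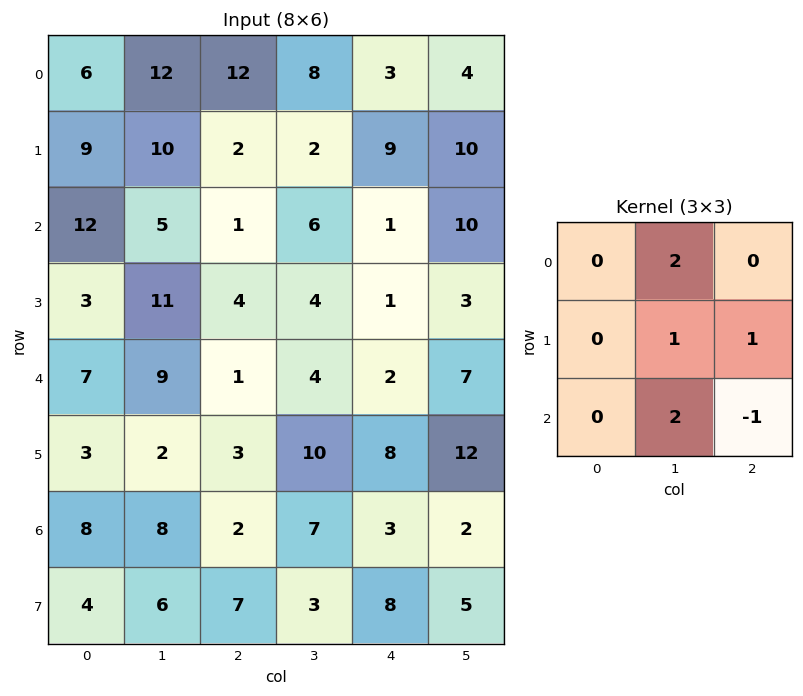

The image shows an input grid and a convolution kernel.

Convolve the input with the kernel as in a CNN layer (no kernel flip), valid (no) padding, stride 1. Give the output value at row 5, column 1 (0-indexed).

26

The receptive field on the input at this output position is [2 3 10 / 8 2 7 / 6 7 3]. Elementwise product with the kernel and sum: 3·2 + 2·1 + 7·1 + 7·2 + 3·-1.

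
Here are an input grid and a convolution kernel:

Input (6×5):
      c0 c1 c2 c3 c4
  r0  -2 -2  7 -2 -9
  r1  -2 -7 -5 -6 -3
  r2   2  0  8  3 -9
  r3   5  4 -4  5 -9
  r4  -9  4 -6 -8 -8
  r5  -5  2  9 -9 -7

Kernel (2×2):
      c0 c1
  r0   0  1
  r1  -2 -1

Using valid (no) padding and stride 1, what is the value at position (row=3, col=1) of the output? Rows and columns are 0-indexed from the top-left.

-6

The receptive field on the input at this output position is [4 -4 / 4 -6]. Elementwise product with the kernel and sum: -4·1 + 4·-2 + -6·-1.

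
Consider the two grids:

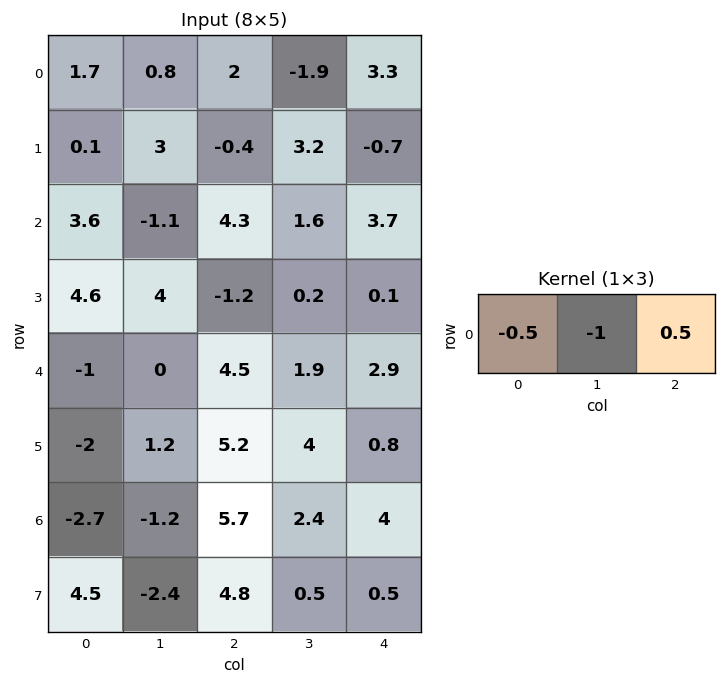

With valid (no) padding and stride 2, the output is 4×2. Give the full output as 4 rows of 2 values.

Output[0,0]: The receptive field on the input at this output position is [1.7 0.8 2]. Elementwise product with the kernel and sum: 1.7·-0.5 + 0.8·-1 + 2·0.5.
Output[0,1]: The receptive field on the input at this output position is [2 -1.9 3.3]. Elementwise product with the kernel and sum: 2·-0.5 + -1.9·-1 + 3.3·0.5.

-0.65 2.55
1.45 -1.9
2.75 -2.7
5.4 -3.25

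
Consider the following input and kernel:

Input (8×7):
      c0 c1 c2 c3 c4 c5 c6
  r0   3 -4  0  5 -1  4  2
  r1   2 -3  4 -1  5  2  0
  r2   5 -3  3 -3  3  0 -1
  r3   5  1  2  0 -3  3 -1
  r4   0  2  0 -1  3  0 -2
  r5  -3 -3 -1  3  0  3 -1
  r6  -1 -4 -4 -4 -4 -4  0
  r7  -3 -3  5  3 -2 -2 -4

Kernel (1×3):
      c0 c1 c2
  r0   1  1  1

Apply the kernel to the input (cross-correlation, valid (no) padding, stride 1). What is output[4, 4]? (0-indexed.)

The receptive field on the input at this output position is [3 0 -2]. Elementwise product with the kernel and sum: 3·1 + 0·1 + -2·1.

1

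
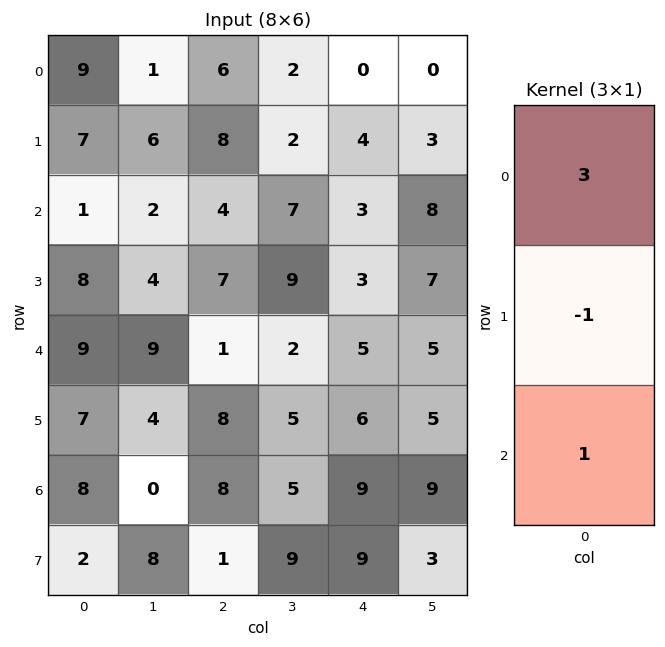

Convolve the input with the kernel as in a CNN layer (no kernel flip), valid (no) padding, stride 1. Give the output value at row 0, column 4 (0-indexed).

The receptive field on the input at this output position is [0 / 4 / 3]. Elementwise product with the kernel and sum: 0·3 + 4·-1 + 3·1.

-1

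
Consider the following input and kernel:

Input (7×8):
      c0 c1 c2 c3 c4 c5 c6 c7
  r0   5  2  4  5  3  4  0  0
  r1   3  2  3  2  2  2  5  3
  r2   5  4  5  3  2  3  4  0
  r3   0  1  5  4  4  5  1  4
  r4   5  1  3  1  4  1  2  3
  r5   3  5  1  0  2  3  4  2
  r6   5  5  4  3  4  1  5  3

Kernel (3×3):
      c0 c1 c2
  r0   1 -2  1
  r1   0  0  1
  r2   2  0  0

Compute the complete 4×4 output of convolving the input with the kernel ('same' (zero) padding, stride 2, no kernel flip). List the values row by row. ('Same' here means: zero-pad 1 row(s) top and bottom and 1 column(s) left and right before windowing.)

2 9 8 4
0 3 11 5
2 6 2 16
4 6 0 0

Output[0,0]: The receptive field on the zero-padded input at this output position is [0 0 0 / 0 5 2 / 0 3 2]. Elementwise product with the kernel and sum: 0·1 + 0·-2 + 0·1 + 2·1 + 0·2.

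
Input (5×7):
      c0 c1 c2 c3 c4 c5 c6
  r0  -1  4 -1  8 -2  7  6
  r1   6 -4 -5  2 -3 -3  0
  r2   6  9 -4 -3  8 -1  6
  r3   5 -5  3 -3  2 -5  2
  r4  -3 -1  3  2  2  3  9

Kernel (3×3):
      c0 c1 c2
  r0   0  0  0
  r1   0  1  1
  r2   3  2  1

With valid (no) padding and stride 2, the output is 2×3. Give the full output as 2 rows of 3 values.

23 -11 25
-10 14 18

Output[0,0]: The receptive field on the input at this output position is [-1 4 -1 / 6 -4 -5 / 6 9 -4]. Elementwise product with the kernel and sum: -4·1 + -5·1 + 6·3 + 9·2 + -4·1.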